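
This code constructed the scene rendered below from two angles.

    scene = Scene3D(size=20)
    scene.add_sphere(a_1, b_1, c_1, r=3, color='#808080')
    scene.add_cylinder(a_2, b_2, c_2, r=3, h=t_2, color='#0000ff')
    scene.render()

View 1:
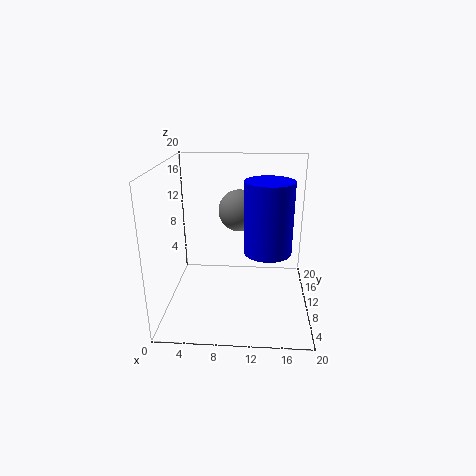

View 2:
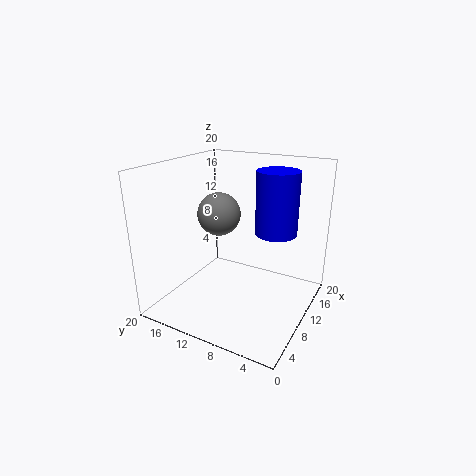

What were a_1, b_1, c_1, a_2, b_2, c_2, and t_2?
a_1 = 10, b_1 = 13, c_1 = 13, a_2 = 14, b_2 = 6, c_2 = 10, t_2 = 9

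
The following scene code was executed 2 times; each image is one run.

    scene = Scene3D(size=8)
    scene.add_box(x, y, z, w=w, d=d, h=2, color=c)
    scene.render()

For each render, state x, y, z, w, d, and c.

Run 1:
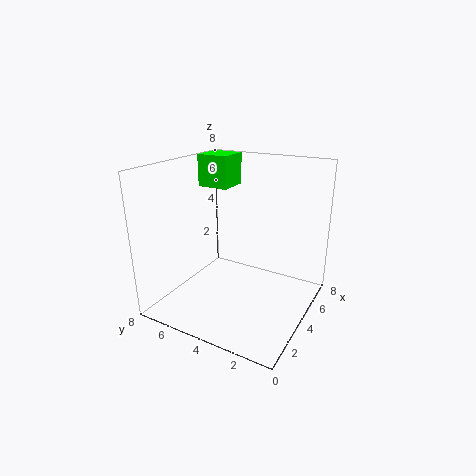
x = 6; y = 6; z = 6; w = 2; d = 2; c = 'lime'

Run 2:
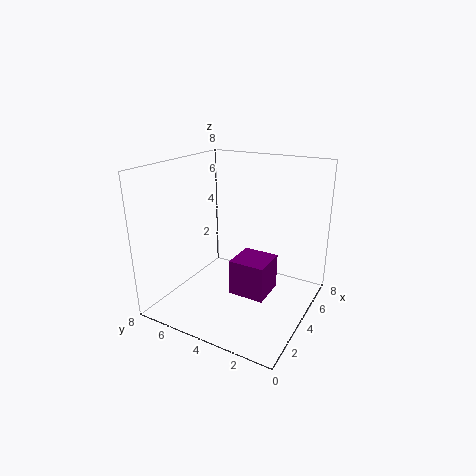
x = 3; y = 2; z = 1; w = 2; d = 2; c = 'purple'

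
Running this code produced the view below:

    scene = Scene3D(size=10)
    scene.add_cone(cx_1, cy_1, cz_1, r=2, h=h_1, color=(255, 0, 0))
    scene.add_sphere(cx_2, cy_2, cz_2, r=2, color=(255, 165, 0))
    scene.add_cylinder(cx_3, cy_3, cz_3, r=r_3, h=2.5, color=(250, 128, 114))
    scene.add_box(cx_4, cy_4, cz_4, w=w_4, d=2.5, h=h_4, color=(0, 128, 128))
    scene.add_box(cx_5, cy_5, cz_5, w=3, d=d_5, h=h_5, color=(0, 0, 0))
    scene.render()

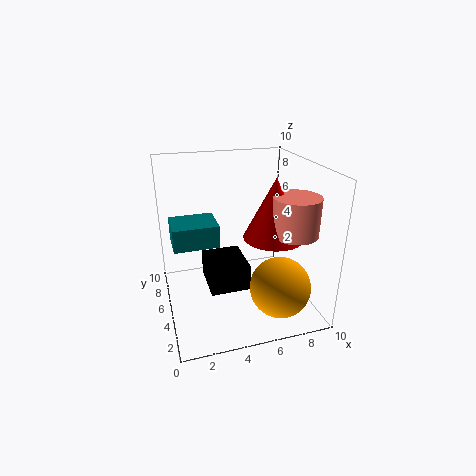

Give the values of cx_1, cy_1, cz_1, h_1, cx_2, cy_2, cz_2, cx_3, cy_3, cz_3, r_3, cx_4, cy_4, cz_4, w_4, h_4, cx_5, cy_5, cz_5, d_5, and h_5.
cx_1 = 7
cy_1 = 3.5
cz_1 = 5.5
h_1 = 4
cx_2 = 7
cy_2 = 2
cz_2 = 2.5
cx_3 = 8
cy_3 = 2.5
cz_3 = 6
r_3 = 1.5
cx_4 = 0.5
cy_4 = 4
cz_4 = 5
w_4 = 3
h_4 = 1.5
cx_5 = 3
cy_5 = 5
cz_5 = 0.5
d_5 = 3.5
h_5 = 2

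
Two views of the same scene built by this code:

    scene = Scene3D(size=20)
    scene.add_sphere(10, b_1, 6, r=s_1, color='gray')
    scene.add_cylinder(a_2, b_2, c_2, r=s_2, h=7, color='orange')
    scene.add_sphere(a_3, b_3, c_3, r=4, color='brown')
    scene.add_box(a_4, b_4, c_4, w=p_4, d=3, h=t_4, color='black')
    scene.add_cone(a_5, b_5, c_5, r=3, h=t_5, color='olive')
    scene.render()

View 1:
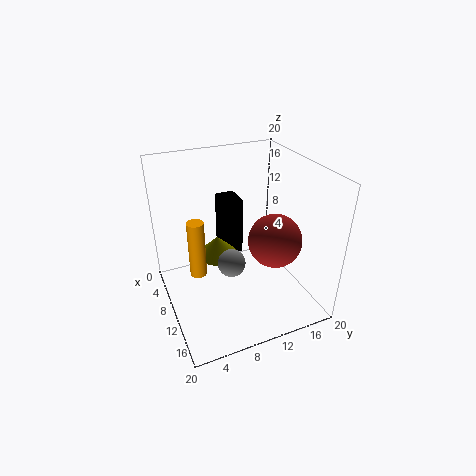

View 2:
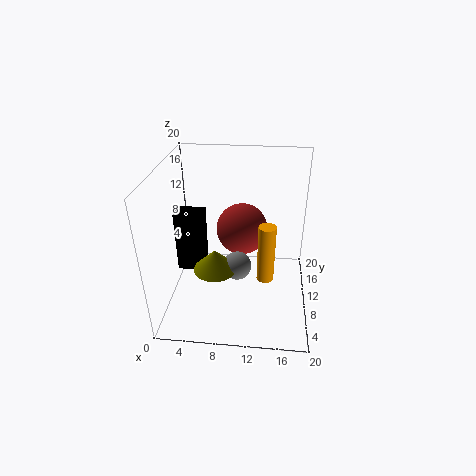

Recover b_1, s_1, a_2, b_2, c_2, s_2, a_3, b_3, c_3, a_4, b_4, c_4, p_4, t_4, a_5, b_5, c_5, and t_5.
b_1 = 9
s_1 = 2
a_2 = 14
b_2 = 3
c_2 = 9
s_2 = 1
a_3 = 10
b_3 = 16
c_3 = 8
a_4 = 1
b_4 = 10
c_4 = 4
p_4 = 4
t_4 = 9
a_5 = 7
b_5 = 8
c_5 = 6
t_5 = 3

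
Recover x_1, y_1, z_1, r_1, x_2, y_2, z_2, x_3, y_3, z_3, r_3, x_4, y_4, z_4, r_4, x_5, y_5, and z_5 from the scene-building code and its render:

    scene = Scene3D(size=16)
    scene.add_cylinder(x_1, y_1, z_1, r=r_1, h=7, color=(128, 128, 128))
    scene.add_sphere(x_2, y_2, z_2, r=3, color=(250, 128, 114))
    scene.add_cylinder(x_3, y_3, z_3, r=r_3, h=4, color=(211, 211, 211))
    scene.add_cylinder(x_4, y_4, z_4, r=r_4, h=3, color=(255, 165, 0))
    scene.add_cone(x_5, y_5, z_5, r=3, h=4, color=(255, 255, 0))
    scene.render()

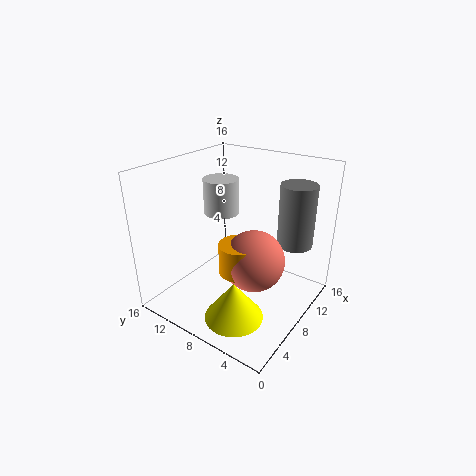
x_1 = 12, y_1 = 3, z_1 = 7, r_1 = 2, x_2 = 5, y_2 = 4, z_2 = 8, x_3 = 9, y_3 = 11, z_3 = 10, r_3 = 2, x_4 = 4, y_4 = 5, z_4 = 7, r_4 = 2, x_5 = 3, y_5 = 5, z_5 = 2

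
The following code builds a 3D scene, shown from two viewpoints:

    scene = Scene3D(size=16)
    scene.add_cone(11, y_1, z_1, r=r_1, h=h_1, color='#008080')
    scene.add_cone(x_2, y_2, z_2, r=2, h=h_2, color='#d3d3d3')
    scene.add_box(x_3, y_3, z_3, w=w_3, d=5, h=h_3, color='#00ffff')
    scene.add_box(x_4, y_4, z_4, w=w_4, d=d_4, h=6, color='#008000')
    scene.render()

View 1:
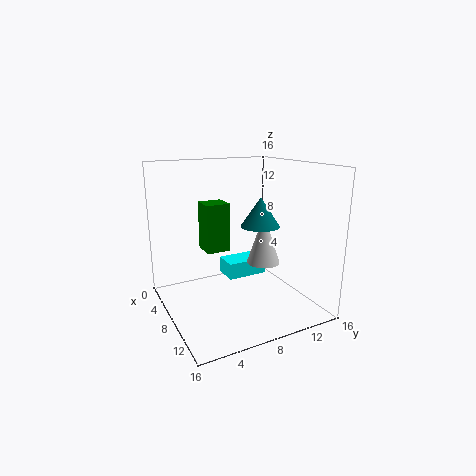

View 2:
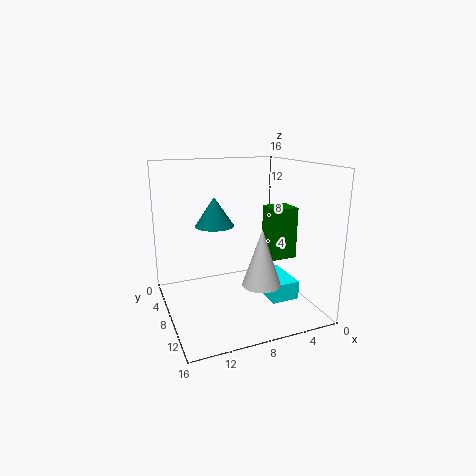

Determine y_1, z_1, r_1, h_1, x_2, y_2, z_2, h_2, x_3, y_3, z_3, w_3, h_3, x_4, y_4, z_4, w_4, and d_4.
y_1 = 9, z_1 = 10, r_1 = 2, h_1 = 3, x_2 = 7, y_2 = 12, z_2 = 4, h_2 = 6, x_3 = 3, y_3 = 8, z_3 = 2, w_3 = 3, h_3 = 2, x_4 = 1, y_4 = 6, z_4 = 5, w_4 = 3, d_4 = 3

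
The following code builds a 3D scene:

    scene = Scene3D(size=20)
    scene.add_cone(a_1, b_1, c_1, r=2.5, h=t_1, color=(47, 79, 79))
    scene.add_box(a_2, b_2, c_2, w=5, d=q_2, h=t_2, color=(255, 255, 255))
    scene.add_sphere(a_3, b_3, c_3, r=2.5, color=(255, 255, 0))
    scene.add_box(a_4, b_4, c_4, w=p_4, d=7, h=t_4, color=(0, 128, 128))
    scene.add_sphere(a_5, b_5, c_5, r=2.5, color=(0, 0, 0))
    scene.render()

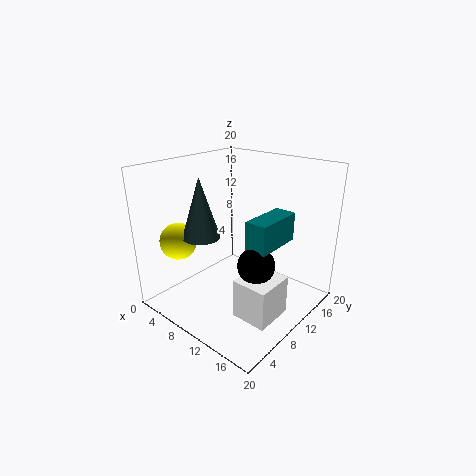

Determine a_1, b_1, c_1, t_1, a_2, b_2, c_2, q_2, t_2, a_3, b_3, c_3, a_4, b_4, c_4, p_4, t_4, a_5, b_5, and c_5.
a_1 = 7.5; b_1 = 5.5; c_1 = 11; t_1 = 8; a_2 = 12.5; b_2 = 6; c_2 = 0.5; q_2 = 5.5; t_2 = 5.5; a_3 = 4.5; b_3 = 4; c_3 = 10; a_4 = 12.5; b_4 = 8.5; c_4 = 9.5; p_4 = 3; t_4 = 4; a_5 = 14; b_5 = 9; c_5 = 7.5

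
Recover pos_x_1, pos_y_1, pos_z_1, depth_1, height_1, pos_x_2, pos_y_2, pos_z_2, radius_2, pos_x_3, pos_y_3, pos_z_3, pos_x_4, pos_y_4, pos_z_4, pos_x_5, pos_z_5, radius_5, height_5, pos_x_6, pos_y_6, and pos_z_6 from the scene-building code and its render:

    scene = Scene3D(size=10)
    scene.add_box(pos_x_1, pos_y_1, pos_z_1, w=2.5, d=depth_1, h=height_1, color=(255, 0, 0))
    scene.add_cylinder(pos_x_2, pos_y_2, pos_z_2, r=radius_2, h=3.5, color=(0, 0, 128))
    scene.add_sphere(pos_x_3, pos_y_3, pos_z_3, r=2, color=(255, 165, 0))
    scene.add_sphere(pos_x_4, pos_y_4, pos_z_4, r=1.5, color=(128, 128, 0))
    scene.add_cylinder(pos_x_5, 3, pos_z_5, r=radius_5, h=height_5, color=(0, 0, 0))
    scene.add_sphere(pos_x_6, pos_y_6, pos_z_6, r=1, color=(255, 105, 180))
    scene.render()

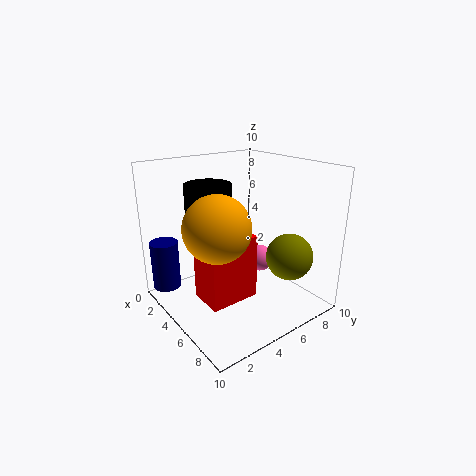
pos_x_1 = 4; pos_y_1 = 2; pos_z_1 = 1; depth_1 = 3.5; height_1 = 4.5; pos_x_2 = 1.5; pos_y_2 = 1; pos_z_2 = 1; radius_2 = 1; pos_x_3 = 7; pos_y_3 = 2; pos_z_3 = 7; pos_x_4 = 8.5; pos_y_4 = 6.5; pos_z_4 = 4.5; pos_x_5 = 4.5; pos_z_5 = 7; radius_5 = 1.5; height_5 = 2; pos_x_6 = 4.5; pos_y_6 = 7.5; pos_z_6 = 2.5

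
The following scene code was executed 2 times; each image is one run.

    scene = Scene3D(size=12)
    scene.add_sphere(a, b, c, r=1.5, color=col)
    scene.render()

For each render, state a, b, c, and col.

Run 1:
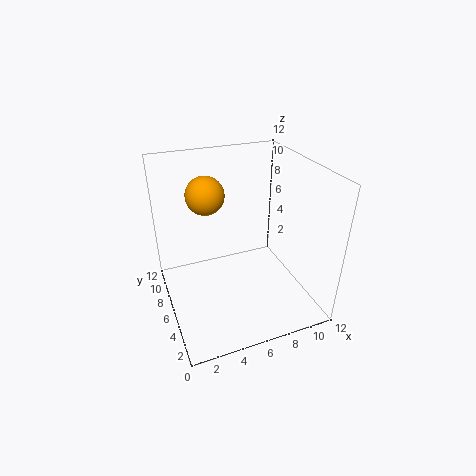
a = 3.5; b = 6.5; c = 10; col = 'orange'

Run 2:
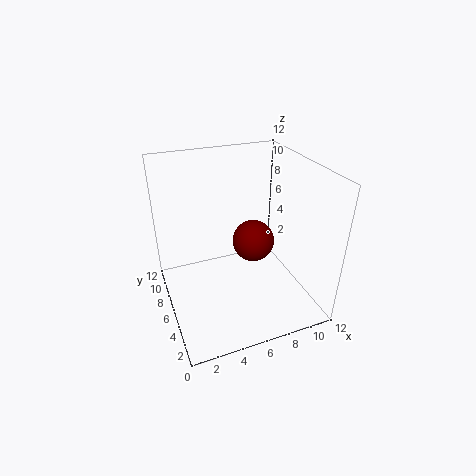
a = 6; b = 3; c = 7.5; col = 'maroon'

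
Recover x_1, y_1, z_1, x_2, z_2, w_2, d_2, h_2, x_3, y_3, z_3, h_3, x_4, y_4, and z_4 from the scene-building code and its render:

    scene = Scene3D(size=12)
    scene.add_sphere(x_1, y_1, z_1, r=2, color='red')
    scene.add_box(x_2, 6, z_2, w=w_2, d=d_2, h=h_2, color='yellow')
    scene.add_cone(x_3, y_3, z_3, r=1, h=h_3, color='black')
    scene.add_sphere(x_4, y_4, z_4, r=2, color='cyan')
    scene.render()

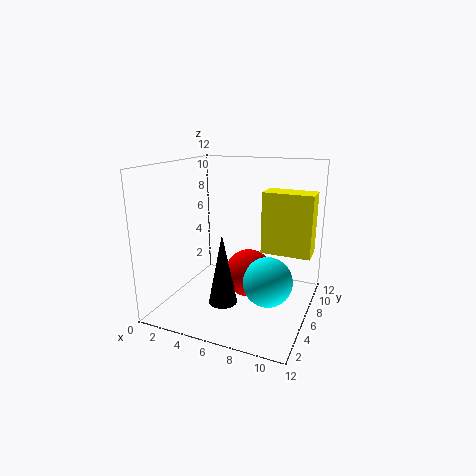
x_1 = 7, y_1 = 6, z_1 = 3, x_2 = 8, z_2 = 5, w_2 = 4, d_2 = 2, h_2 = 5, x_3 = 7, y_3 = 1, z_3 = 3, h_3 = 5, x_4 = 9, y_4 = 5, z_4 = 3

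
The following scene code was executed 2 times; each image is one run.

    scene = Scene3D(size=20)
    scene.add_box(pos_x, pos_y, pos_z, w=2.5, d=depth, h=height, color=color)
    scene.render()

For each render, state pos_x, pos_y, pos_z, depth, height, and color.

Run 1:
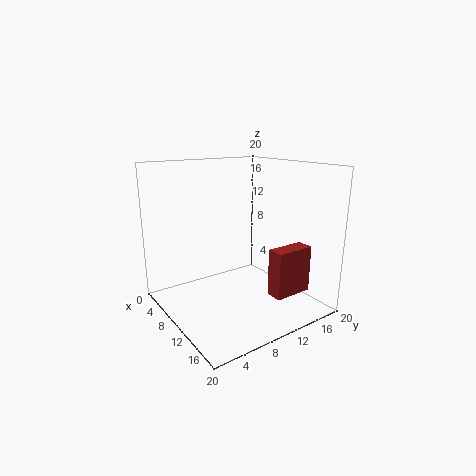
pos_x = 12, pos_y = 14, pos_z = 1, depth = 6, height = 7, color = 'brown'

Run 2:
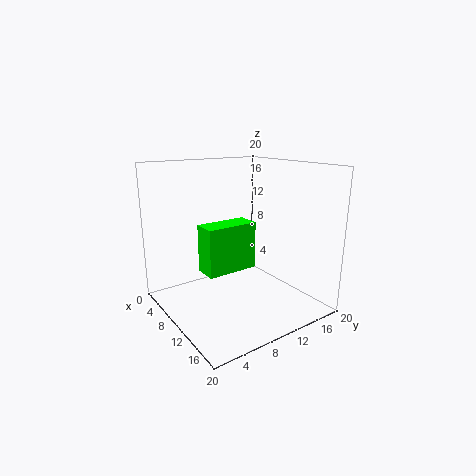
pos_x = 16.5, pos_y = 0.5, pos_z = 10, depth = 5.5, height = 5, color = 'lime'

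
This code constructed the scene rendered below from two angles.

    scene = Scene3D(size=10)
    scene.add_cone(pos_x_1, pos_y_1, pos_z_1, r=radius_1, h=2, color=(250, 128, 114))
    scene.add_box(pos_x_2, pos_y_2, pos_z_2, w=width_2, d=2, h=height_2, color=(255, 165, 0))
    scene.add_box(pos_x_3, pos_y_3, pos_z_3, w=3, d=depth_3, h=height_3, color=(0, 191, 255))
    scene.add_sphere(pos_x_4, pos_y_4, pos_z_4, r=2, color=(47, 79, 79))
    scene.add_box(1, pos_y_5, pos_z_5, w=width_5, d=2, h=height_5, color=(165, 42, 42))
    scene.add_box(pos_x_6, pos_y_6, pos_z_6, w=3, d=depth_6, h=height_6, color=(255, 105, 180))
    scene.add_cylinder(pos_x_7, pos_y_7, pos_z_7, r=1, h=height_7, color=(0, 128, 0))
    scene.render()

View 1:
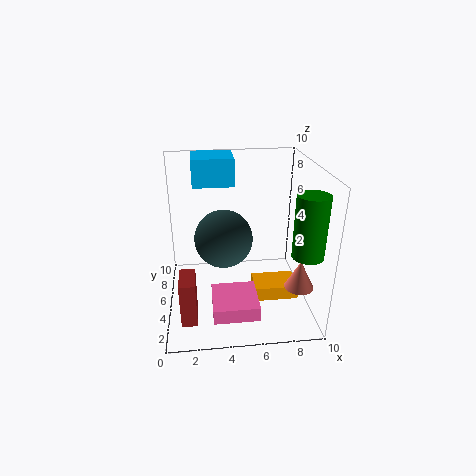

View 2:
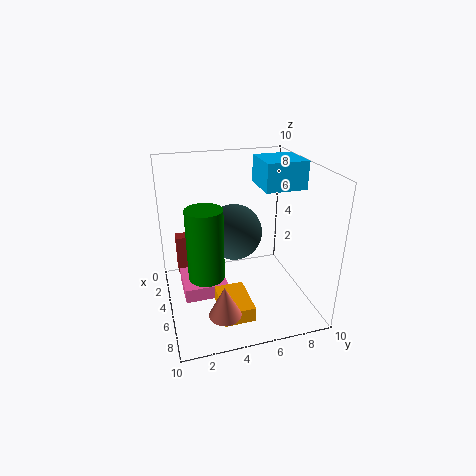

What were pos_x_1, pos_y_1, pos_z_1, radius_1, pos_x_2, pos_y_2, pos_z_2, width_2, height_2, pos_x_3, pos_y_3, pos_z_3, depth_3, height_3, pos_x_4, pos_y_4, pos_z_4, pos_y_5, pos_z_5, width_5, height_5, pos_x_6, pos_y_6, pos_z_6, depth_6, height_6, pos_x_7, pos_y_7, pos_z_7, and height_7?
pos_x_1 = 9, pos_y_1 = 3, pos_z_1 = 2, radius_1 = 1, pos_x_2 = 6, pos_y_2 = 3, pos_z_2 = 1, width_2 = 3, height_2 = 1, pos_x_3 = 2, pos_y_3 = 7, pos_z_3 = 8, depth_3 = 3, height_3 = 2, pos_x_4 = 4, pos_y_4 = 5, pos_z_4 = 5, pos_y_5 = 1, pos_z_5 = 1, width_5 = 1, height_5 = 3, pos_x_6 = 3, pos_y_6 = 1, pos_z_6 = 1, depth_6 = 3, height_6 = 1, pos_x_7 = 9, pos_y_7 = 2, pos_z_7 = 5, height_7 = 4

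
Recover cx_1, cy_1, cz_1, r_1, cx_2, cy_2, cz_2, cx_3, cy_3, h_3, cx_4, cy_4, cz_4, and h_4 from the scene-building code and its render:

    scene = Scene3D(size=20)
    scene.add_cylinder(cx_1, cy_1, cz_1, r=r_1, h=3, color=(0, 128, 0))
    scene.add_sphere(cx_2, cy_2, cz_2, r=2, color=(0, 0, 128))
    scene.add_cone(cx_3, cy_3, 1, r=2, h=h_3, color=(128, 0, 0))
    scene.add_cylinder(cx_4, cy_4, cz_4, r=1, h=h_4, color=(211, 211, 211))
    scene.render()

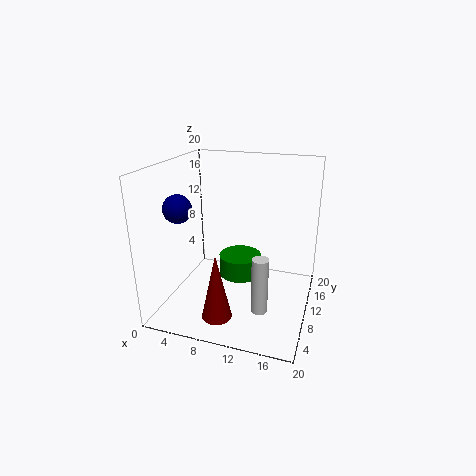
cx_1 = 10, cy_1 = 11, cz_1 = 4, r_1 = 3, cx_2 = 2, cy_2 = 8, cz_2 = 14, cx_3 = 9, cy_3 = 4, h_3 = 9, cx_4 = 15, cy_4 = 3, cz_4 = 4, h_4 = 7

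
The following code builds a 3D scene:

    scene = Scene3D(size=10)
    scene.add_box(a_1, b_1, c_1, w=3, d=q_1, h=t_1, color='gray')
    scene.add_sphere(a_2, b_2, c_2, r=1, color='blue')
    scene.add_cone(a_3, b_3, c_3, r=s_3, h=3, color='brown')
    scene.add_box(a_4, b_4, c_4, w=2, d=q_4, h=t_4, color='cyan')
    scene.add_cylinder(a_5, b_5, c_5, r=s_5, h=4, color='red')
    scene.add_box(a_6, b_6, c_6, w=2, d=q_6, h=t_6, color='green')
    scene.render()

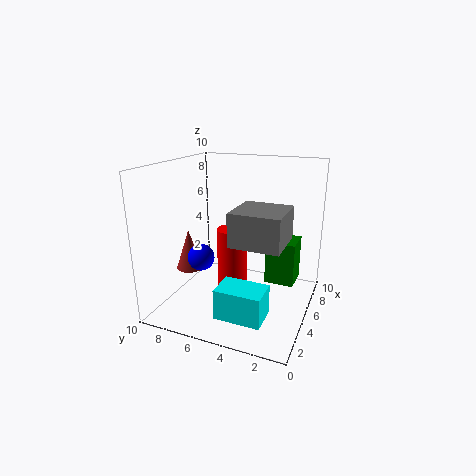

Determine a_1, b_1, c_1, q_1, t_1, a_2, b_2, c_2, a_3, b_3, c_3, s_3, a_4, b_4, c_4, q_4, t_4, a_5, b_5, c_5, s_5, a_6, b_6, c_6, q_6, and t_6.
a_1 = 1, b_1 = 1, c_1 = 6, q_1 = 3, t_1 = 2, a_2 = 5, b_2 = 8, c_2 = 3, a_3 = 5, b_3 = 9, c_3 = 2, s_3 = 1, a_4 = 1, b_4 = 2, c_4 = 1, q_4 = 3, t_4 = 2, a_5 = 4, b_5 = 5, c_5 = 2, s_5 = 1, a_6 = 5, b_6 = 1, c_6 = 2, q_6 = 2, t_6 = 3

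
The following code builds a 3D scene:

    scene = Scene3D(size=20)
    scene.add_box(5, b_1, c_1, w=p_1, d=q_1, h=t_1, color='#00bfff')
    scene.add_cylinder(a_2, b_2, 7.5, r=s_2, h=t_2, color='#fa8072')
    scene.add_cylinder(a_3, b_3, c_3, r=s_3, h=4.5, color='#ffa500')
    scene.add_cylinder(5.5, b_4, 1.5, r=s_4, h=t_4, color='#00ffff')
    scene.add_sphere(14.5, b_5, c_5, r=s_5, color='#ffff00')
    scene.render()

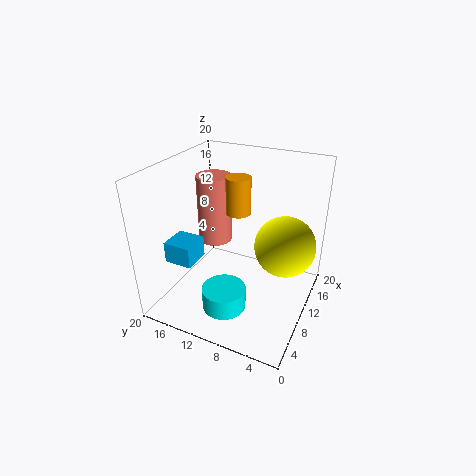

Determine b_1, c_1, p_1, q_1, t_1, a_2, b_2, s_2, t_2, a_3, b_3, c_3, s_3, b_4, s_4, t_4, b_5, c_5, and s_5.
b_1 = 15; c_1 = 6.5; p_1 = 4; q_1 = 4; t_1 = 3; a_2 = 12.5; b_2 = 15; s_2 = 2.5; t_2 = 10; a_3 = 7; b_3 = 8.5; c_3 = 15.5; s_3 = 1.5; b_4 = 10; s_4 = 3; t_4 = 3; b_5 = 4.5; c_5 = 7.5; s_5 = 4.5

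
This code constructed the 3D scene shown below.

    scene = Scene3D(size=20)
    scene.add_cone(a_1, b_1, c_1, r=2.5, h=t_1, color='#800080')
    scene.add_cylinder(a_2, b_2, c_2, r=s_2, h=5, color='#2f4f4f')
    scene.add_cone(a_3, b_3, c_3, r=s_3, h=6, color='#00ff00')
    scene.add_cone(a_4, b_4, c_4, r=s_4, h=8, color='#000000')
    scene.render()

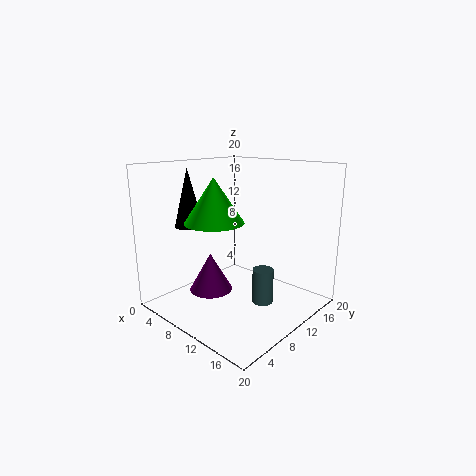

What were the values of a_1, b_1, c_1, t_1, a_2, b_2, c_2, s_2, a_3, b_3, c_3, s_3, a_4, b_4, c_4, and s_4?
a_1 = 12.5
b_1 = 2.5
c_1 = 6
t_1 = 4.5
a_2 = 13
b_2 = 12
c_2 = 0.5
s_2 = 1.5
a_3 = 8.5
b_3 = 7
c_3 = 12.5
s_3 = 4
a_4 = 4.5
b_4 = 6
c_4 = 11.5
s_4 = 2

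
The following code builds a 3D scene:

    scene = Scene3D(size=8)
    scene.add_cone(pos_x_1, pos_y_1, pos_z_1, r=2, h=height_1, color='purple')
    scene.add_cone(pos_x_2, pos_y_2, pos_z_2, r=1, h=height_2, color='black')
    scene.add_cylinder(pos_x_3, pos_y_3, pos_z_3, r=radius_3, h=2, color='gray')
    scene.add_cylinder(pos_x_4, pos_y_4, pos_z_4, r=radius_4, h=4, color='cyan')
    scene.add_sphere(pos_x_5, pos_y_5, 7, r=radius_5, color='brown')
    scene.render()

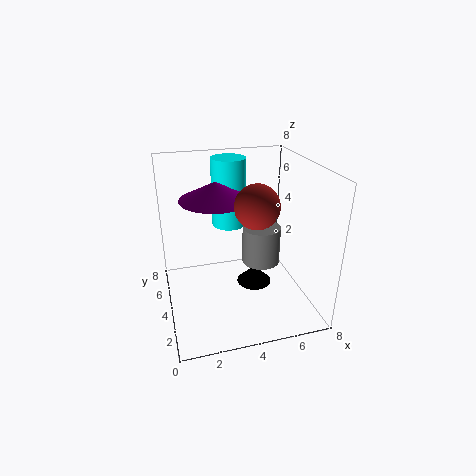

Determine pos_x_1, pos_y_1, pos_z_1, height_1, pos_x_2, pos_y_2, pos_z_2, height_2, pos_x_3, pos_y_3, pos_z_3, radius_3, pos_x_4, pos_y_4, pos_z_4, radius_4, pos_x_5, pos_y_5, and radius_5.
pos_x_1 = 3
pos_y_1 = 5
pos_z_1 = 6
height_1 = 1
pos_x_2 = 5
pos_y_2 = 4
pos_z_2 = 1
height_2 = 1
pos_x_3 = 5
pos_y_3 = 3
pos_z_3 = 3
radius_3 = 1
pos_x_4 = 4
pos_y_4 = 6
pos_z_4 = 4
radius_4 = 1
pos_x_5 = 4
pos_y_5 = 1
radius_5 = 1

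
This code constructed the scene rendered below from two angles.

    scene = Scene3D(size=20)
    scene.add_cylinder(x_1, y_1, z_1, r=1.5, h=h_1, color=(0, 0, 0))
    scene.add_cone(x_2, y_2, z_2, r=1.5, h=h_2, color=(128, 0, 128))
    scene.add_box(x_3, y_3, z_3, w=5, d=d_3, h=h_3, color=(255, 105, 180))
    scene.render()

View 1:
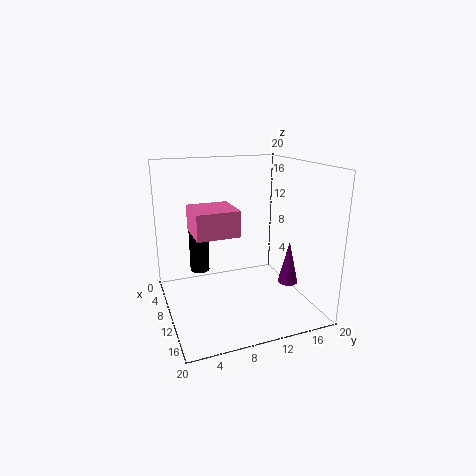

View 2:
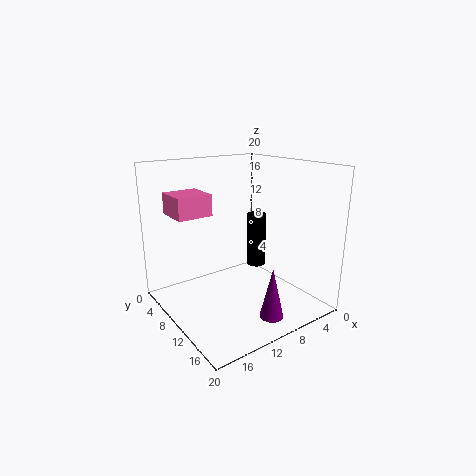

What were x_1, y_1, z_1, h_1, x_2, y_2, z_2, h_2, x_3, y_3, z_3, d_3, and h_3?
x_1 = 3.5; y_1 = 6; z_1 = 3; h_1 = 8.5; x_2 = 10.5; y_2 = 18; z_2 = 2; h_2 = 6.5; x_3 = 12.5; y_3 = 2.5; z_3 = 13; d_3 = 5; h_3 = 3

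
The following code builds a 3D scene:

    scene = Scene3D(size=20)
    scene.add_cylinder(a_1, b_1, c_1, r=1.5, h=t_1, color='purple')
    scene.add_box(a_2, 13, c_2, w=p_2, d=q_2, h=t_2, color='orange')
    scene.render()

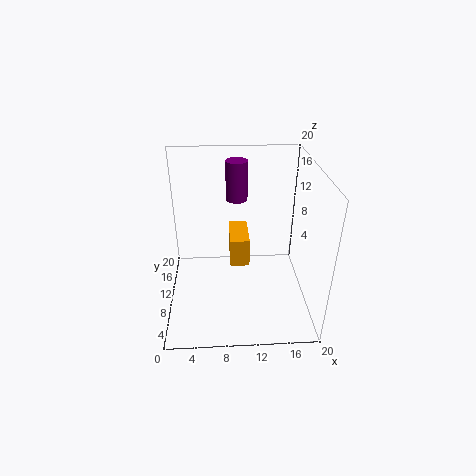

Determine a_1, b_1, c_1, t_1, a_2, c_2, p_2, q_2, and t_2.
a_1 = 10, b_1 = 13, c_1 = 14.5, t_1 = 5.5, a_2 = 9, c_2 = 3, p_2 = 3, q_2 = 6.5, t_2 = 4.5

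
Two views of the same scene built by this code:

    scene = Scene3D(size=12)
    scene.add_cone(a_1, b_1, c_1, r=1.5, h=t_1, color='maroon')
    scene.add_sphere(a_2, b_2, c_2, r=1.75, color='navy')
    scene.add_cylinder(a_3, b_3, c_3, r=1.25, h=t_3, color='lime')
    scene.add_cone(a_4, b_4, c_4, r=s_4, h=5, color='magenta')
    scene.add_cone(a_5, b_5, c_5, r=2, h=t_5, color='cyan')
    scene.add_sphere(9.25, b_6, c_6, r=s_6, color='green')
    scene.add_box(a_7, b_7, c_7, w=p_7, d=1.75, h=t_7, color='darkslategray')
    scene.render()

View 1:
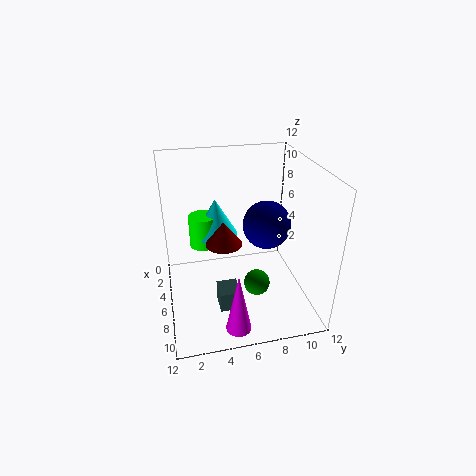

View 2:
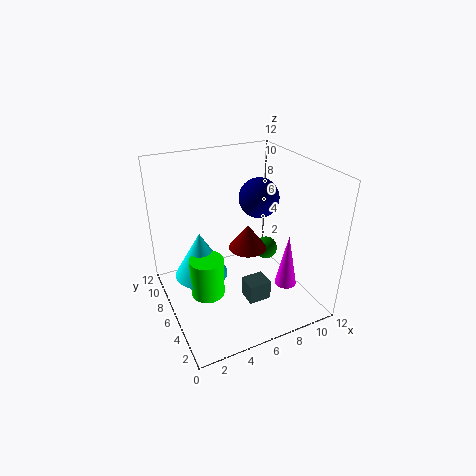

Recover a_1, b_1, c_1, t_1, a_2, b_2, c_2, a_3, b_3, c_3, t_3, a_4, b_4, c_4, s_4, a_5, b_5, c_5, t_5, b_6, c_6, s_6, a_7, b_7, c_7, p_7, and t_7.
a_1 = 6.25; b_1 = 4.75; c_1 = 5.75; t_1 = 2; a_2 = 8.75; b_2 = 7.5; c_2 = 8.5; a_3 = 2.25; b_3 = 3.5; c_3 = 3.5; t_3 = 3; a_4 = 10.5; b_4 = 5; c_4 = 0.5; s_4 = 1; a_5 = 2.25; b_5 = 4.75; c_5 = 4.5; t_5 = 3.5; b_6 = 6.75; c_6 = 3.75; s_6 = 1; a_7 = 6.25; b_7 = 4; c_7 = 0.25; p_7 = 2; t_7 = 1.75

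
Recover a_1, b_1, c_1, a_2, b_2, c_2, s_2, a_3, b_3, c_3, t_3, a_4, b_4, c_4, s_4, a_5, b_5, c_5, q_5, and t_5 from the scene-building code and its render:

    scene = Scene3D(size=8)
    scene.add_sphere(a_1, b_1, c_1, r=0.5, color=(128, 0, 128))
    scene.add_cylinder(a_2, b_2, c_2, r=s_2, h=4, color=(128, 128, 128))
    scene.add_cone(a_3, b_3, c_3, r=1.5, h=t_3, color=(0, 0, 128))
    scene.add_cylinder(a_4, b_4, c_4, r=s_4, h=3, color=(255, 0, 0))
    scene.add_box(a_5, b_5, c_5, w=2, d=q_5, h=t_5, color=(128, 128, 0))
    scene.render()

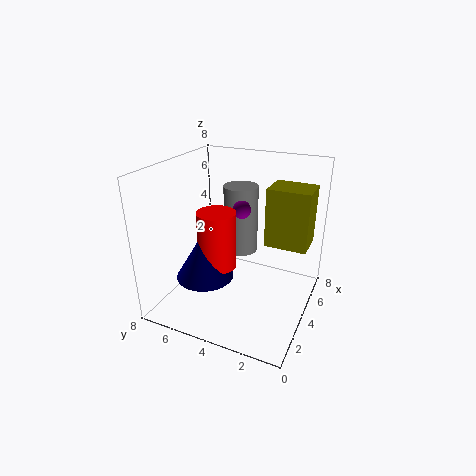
a_1 = 4.5; b_1 = 4; c_1 = 5.5; a_2 = 5.5; b_2 = 4.5; c_2 = 2.5; s_2 = 1; a_3 = 2; b_3 = 5; c_3 = 2.5; t_3 = 2.5; a_4 = 2.5; b_4 = 4.5; c_4 = 3; s_4 = 1; a_5 = 5.5; b_5 = 0.5; c_5 = 3; q_5 = 2.5; t_5 = 3.5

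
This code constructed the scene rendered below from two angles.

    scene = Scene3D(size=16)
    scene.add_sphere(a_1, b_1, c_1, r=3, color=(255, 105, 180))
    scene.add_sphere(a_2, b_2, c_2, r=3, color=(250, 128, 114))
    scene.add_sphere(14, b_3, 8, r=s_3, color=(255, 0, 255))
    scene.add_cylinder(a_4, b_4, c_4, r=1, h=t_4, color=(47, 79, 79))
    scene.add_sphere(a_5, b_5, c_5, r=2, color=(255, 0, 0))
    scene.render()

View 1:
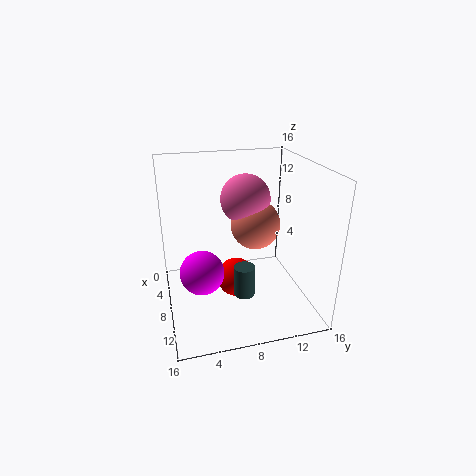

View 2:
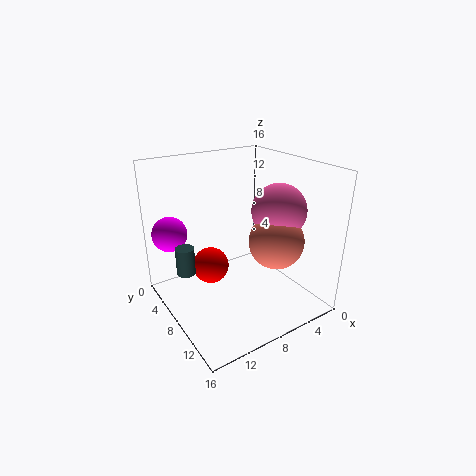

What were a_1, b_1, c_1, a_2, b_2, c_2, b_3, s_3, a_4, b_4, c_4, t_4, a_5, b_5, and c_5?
a_1 = 4; b_1 = 10; c_1 = 11; a_2 = 5; b_2 = 11; c_2 = 8; b_3 = 3; s_3 = 2; a_4 = 14; b_4 = 7; c_4 = 5; t_4 = 3; a_5 = 11; b_5 = 7; c_5 = 5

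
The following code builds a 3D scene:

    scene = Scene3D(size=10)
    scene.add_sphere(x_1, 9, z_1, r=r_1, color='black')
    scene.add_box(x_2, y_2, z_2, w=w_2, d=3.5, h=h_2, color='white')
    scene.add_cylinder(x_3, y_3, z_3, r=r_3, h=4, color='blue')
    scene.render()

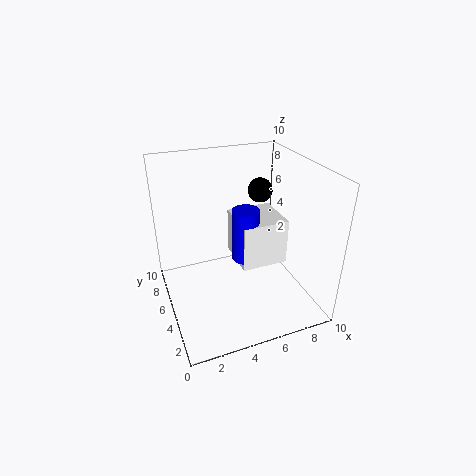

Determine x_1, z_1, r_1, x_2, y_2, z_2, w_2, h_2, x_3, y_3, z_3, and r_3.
x_1 = 8.5; z_1 = 6.5; r_1 = 1; x_2 = 5.5; y_2 = 5; z_2 = 2; w_2 = 3.5; h_2 = 3.5; x_3 = 6; y_3 = 6; z_3 = 2.5; r_3 = 1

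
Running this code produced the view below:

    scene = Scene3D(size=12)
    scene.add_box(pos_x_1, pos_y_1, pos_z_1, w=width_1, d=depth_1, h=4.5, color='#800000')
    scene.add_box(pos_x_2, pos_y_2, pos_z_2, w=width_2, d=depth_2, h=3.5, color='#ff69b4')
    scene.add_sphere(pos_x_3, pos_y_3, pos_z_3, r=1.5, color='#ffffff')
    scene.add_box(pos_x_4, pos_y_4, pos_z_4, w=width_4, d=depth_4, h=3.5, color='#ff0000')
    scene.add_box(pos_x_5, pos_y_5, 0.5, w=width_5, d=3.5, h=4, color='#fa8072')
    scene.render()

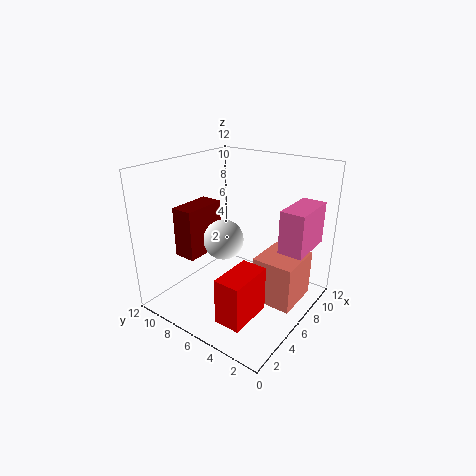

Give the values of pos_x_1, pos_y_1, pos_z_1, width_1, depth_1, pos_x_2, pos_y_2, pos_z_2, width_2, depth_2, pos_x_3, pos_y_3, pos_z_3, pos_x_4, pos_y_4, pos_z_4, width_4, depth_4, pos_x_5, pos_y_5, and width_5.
pos_x_1 = 4
pos_y_1 = 9.5
pos_z_1 = 3.5
width_1 = 4
depth_1 = 2
pos_x_2 = 6.5
pos_y_2 = 0.5
pos_z_2 = 5.5
width_2 = 4
depth_2 = 2
pos_x_3 = 3.5
pos_y_3 = 5.5
pos_z_3 = 7
pos_x_4 = 0.5
pos_y_4 = 2
pos_z_4 = 2
width_4 = 3.5
depth_4 = 2
pos_x_5 = 6
pos_y_5 = 1
width_5 = 4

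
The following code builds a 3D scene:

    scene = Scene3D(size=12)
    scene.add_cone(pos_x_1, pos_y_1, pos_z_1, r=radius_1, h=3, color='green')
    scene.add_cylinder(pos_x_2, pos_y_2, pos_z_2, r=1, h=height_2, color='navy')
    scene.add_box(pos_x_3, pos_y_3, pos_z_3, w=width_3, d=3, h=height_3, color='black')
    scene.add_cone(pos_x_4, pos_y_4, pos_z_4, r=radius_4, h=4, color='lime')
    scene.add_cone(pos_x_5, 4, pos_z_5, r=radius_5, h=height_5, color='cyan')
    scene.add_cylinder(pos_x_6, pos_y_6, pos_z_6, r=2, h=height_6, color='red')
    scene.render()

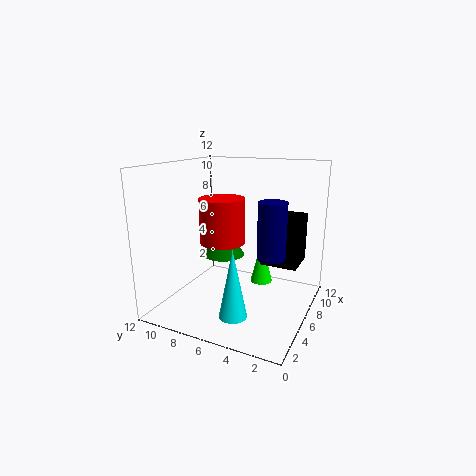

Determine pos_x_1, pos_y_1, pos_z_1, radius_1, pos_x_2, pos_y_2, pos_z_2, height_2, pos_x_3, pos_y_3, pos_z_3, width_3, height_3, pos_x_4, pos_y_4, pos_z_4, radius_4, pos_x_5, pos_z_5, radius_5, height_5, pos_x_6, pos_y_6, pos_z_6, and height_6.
pos_x_1 = 9; pos_y_1 = 9; pos_z_1 = 3; radius_1 = 2; pos_x_2 = 3; pos_y_2 = 2; pos_z_2 = 6; height_2 = 4; pos_x_3 = 6; pos_y_3 = 1; pos_z_3 = 4; width_3 = 3; height_3 = 4; pos_x_4 = 9; pos_y_4 = 5; pos_z_4 = 1; radius_4 = 1; pos_x_5 = 1; pos_z_5 = 2; radius_5 = 1; height_5 = 5; pos_x_6 = 7; pos_y_6 = 8; pos_z_6 = 5; height_6 = 4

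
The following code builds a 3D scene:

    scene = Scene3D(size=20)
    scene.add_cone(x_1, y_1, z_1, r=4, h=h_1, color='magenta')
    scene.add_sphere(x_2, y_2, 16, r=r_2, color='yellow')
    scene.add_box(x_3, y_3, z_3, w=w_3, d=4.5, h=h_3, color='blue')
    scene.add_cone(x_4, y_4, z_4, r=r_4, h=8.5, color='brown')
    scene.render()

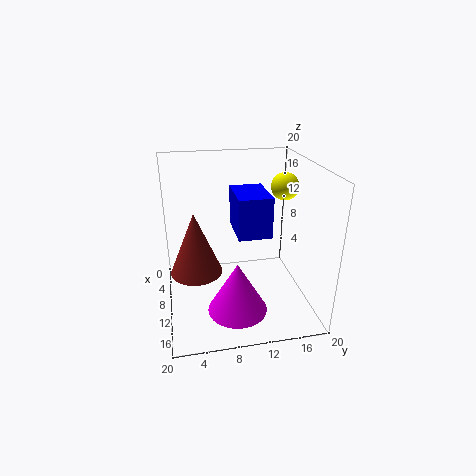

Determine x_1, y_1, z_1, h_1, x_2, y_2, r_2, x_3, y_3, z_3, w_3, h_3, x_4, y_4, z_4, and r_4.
x_1 = 14.5
y_1 = 9
z_1 = 1.5
h_1 = 7
x_2 = 7
y_2 = 17.5
r_2 = 2
x_3 = 6.5
y_3 = 9.5
z_3 = 11
w_3 = 6.5
h_3 = 5.5
x_4 = 11
y_4 = 4
z_4 = 6
r_4 = 3.5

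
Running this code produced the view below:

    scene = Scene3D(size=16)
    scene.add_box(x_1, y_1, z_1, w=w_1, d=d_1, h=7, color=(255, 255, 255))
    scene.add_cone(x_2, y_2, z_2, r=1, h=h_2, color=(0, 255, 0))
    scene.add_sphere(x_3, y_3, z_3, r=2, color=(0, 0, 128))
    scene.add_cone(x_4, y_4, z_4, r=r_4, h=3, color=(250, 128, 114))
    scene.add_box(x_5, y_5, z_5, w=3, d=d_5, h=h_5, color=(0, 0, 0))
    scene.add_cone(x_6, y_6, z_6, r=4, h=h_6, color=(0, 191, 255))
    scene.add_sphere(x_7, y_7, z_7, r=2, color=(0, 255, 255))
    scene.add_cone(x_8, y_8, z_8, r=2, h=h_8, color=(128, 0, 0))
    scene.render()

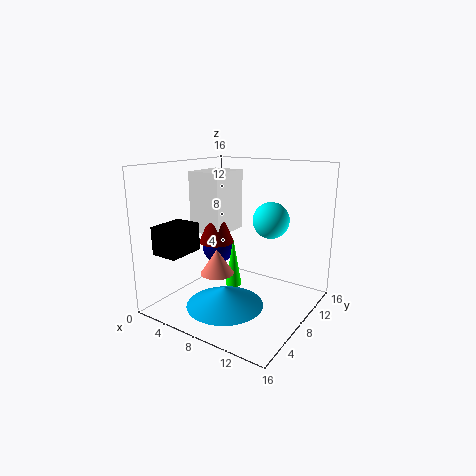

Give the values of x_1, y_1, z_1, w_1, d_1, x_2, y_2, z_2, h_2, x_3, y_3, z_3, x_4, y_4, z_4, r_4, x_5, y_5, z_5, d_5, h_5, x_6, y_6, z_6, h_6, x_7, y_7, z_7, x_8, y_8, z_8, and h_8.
x_1 = 2
y_1 = 7
z_1 = 8
w_1 = 4
d_1 = 5
x_2 = 6
y_2 = 10
z_2 = 1
h_2 = 6
x_3 = 3
y_3 = 11
z_3 = 5
x_4 = 5
y_4 = 8
z_4 = 3
r_4 = 2
x_5 = 2
y_5 = 1
z_5 = 7
d_5 = 4
h_5 = 3
x_6 = 9
y_6 = 4
z_6 = 2
h_6 = 2
x_7 = 11
y_7 = 10
z_7 = 10
x_8 = 5
y_8 = 8
z_8 = 7
h_8 = 5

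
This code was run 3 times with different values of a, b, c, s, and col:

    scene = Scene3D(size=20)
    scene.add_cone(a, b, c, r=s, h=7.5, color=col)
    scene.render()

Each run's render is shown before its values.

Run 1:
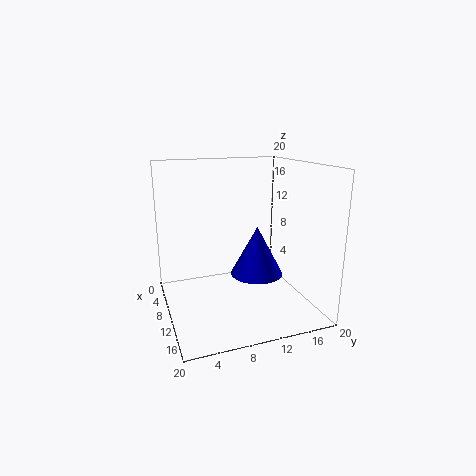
a = 7.5; b = 14; c = 3; s = 4; col = 'blue'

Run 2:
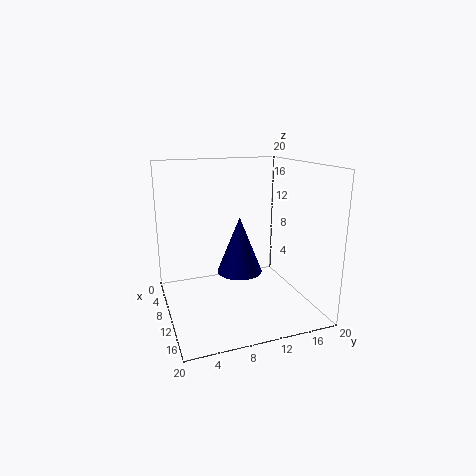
a = 12; b = 9.5; c = 6; s = 3; col = 'navy'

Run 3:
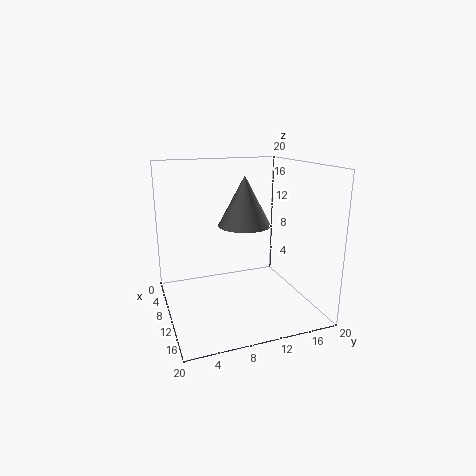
a = 6; b = 12.5; c = 10.5; s = 4; col = 'gray'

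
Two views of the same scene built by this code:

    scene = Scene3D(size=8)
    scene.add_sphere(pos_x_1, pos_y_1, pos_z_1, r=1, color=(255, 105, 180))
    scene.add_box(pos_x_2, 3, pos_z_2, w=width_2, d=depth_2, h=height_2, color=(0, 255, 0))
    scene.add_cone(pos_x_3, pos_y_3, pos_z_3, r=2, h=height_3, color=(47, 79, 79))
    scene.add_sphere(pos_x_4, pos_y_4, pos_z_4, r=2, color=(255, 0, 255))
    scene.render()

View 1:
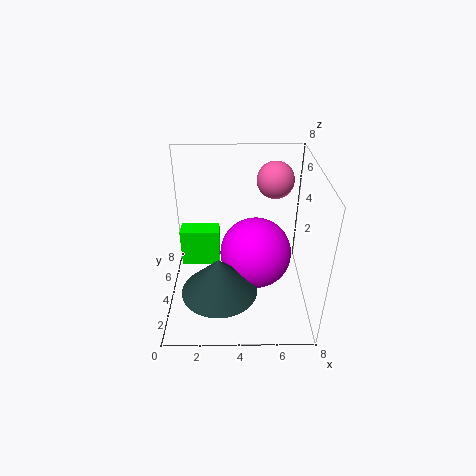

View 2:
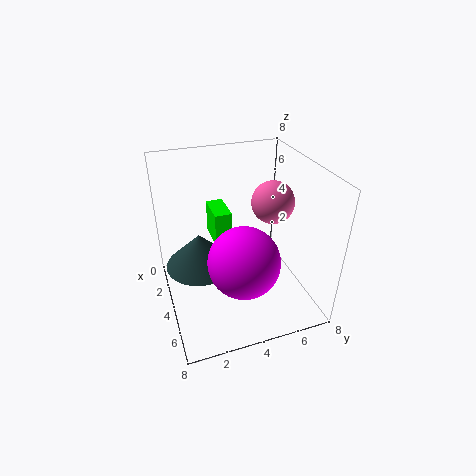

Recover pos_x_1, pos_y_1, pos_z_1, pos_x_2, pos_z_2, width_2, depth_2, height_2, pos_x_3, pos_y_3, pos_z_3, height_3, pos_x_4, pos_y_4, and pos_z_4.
pos_x_1 = 6
pos_y_1 = 5
pos_z_1 = 7
pos_x_2 = 1
pos_z_2 = 3
width_2 = 2
depth_2 = 1
height_2 = 2
pos_x_3 = 3
pos_y_3 = 2
pos_z_3 = 2
height_3 = 2
pos_x_4 = 5
pos_y_4 = 4
pos_z_4 = 3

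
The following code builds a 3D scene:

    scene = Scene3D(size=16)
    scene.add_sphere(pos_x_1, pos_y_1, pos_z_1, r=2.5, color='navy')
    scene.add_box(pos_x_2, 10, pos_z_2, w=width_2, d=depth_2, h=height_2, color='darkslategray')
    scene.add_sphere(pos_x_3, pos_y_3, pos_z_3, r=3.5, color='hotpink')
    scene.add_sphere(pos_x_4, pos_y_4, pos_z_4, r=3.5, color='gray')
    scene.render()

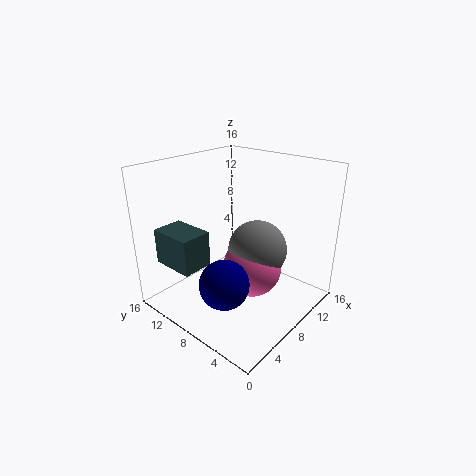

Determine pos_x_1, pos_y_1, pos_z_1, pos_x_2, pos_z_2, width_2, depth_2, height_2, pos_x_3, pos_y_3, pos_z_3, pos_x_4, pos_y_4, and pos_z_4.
pos_x_1 = 3, pos_y_1 = 5.5, pos_z_1 = 5.5, pos_x_2 = 2, pos_z_2 = 5, width_2 = 3.5, depth_2 = 5, height_2 = 4, pos_x_3 = 10, pos_y_3 = 7.5, pos_z_3 = 3.5, pos_x_4 = 11, pos_y_4 = 7.5, pos_z_4 = 5.5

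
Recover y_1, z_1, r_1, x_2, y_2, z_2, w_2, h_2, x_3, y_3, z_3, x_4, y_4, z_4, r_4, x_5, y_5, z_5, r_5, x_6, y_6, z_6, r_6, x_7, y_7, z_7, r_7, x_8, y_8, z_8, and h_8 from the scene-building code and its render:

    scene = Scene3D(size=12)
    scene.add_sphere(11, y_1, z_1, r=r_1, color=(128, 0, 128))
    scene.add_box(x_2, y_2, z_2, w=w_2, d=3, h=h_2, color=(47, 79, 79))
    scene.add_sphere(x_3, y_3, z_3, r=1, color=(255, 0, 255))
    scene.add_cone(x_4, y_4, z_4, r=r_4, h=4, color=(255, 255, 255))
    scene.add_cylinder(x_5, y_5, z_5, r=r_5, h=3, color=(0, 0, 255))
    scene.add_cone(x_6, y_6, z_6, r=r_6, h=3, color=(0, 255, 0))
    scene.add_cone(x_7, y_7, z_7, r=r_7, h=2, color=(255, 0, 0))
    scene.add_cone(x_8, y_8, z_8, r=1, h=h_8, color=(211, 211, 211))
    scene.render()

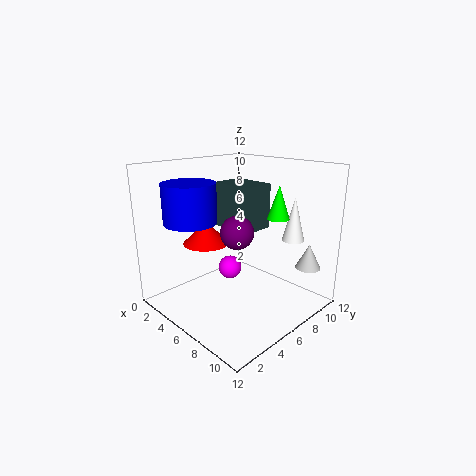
y_1 = 1; z_1 = 9; r_1 = 1; x_2 = 2; y_2 = 7; z_2 = 6; w_2 = 4; h_2 = 4; x_3 = 5; y_3 = 6; z_3 = 3; x_4 = 8; y_4 = 11; z_4 = 5; r_4 = 1; x_5 = 5; y_5 = 2; z_5 = 8; r_5 = 2; x_6 = 7; y_6 = 10; z_6 = 7; r_6 = 1; x_7 = 3; y_7 = 5; z_7 = 5; r_7 = 2; x_8 = 11; y_8 = 9; z_8 = 4; h_8 = 2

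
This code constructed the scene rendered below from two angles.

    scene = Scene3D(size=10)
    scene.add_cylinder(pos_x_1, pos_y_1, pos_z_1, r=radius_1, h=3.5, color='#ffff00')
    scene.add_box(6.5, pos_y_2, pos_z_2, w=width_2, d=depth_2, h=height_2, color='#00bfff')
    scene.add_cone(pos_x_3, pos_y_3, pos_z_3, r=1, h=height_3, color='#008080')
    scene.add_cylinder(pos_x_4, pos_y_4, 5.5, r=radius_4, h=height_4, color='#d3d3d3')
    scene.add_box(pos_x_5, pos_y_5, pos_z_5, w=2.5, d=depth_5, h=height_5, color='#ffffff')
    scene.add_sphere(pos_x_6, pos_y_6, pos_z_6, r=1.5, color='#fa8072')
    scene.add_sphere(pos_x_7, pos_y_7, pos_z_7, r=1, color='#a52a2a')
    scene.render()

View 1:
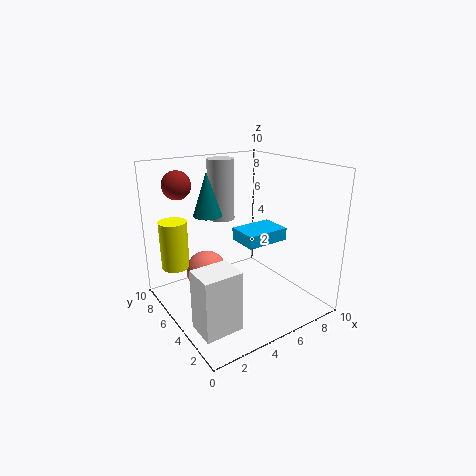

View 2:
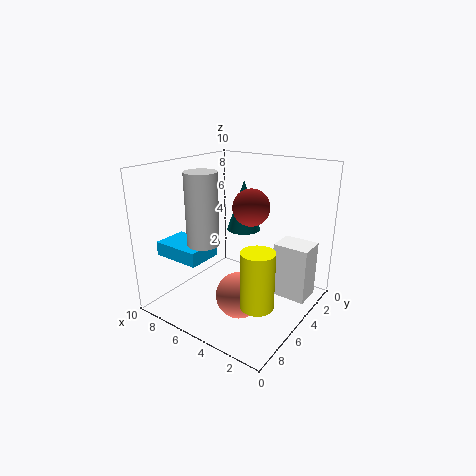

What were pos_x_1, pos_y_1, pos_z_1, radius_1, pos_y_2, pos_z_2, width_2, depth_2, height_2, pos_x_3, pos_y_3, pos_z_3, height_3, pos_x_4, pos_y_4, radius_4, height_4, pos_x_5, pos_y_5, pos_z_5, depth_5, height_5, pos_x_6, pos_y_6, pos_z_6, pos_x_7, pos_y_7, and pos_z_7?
pos_x_1 = 1.5, pos_y_1 = 8, pos_z_1 = 2.5, radius_1 = 1, pos_y_2 = 5.5, pos_z_2 = 3.5, width_2 = 3.5, depth_2 = 2.5, height_2 = 1, pos_x_3 = 3.5, pos_y_3 = 6.5, pos_z_3 = 6.5, height_3 = 3, pos_x_4 = 5.5, pos_y_4 = 8, radius_4 = 1, height_4 = 4.5, pos_x_5 = 0.5, pos_y_5 = 1.5, pos_z_5 = 0.5, depth_5 = 2, height_5 = 4, pos_x_6 = 3.5, pos_y_6 = 7, pos_z_6 = 2, pos_x_7 = 2, pos_y_7 = 8, pos_z_7 = 8.5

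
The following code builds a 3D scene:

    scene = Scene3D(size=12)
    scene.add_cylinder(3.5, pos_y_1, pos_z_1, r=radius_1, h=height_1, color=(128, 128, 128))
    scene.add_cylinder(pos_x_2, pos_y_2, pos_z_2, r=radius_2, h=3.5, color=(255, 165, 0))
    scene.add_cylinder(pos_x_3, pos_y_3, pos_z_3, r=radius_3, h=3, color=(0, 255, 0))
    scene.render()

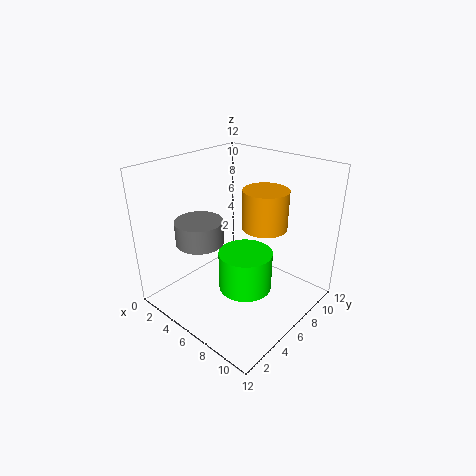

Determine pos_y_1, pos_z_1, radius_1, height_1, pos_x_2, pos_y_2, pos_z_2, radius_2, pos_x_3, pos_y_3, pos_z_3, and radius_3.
pos_y_1 = 4, pos_z_1 = 5.5, radius_1 = 2, height_1 = 2, pos_x_2 = 6.5, pos_y_2 = 9, pos_z_2 = 6, radius_2 = 2, pos_x_3 = 8.5, pos_y_3 = 4, pos_z_3 = 3.5, radius_3 = 2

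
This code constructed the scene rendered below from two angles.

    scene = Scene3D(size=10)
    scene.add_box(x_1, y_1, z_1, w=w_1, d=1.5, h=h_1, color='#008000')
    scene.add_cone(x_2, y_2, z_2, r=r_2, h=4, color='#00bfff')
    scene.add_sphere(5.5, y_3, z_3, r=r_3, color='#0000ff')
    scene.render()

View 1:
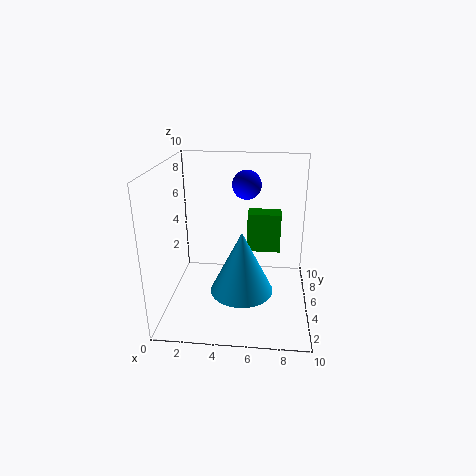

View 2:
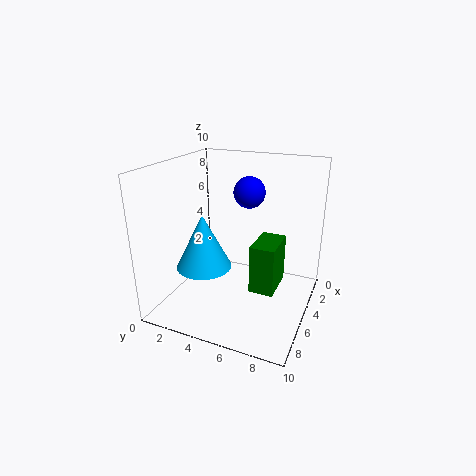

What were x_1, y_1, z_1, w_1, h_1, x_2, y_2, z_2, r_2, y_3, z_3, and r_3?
x_1 = 5.5; y_1 = 7; z_1 = 3; w_1 = 2.5; h_1 = 3; x_2 = 5.5; y_2 = 2.5; z_2 = 2.5; r_2 = 2; y_3 = 6; z_3 = 8.5; r_3 = 1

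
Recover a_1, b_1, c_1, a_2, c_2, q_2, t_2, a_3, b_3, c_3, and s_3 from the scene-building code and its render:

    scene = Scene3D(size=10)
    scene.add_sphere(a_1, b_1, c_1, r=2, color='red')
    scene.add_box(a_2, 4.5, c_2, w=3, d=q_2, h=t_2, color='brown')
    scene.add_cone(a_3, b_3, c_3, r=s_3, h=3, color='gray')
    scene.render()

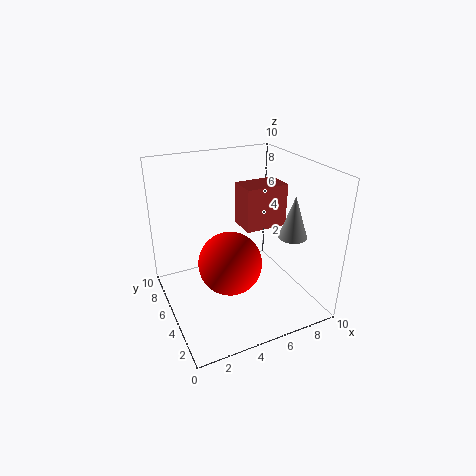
a_1 = 3.5
b_1 = 3
c_1 = 4.5
a_2 = 5.5
c_2 = 5.5
q_2 = 2
t_2 = 3
a_3 = 8.5
b_3 = 3.5
c_3 = 5
s_3 = 1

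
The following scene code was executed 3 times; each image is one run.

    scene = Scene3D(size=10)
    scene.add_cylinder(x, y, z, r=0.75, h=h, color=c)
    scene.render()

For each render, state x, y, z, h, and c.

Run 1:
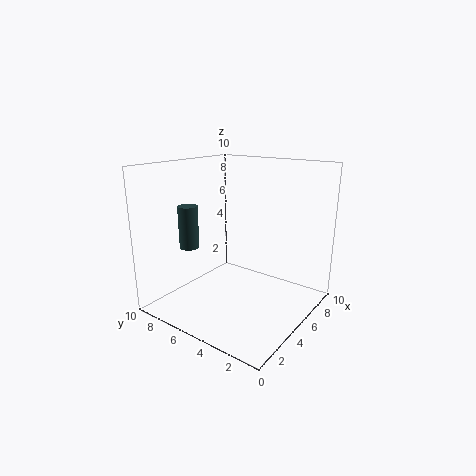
x = 4.5
y = 9.25
z = 3.5
h = 3.25
c = 'darkslategray'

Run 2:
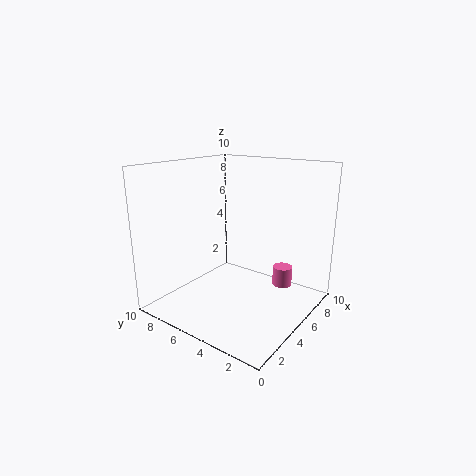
x = 8.5
y = 3.25
z = 0.5
h = 1.5
c = 'hotpink'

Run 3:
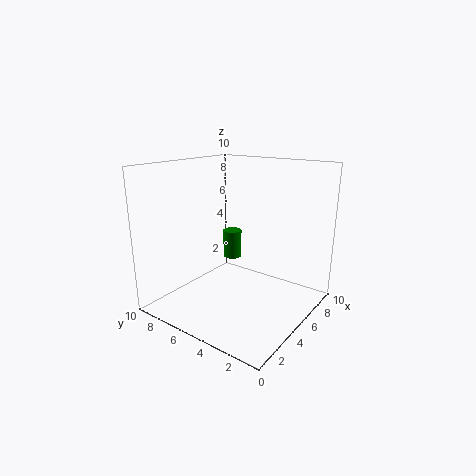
x = 8
y = 7.75
z = 2
h = 2.25
c = 'green'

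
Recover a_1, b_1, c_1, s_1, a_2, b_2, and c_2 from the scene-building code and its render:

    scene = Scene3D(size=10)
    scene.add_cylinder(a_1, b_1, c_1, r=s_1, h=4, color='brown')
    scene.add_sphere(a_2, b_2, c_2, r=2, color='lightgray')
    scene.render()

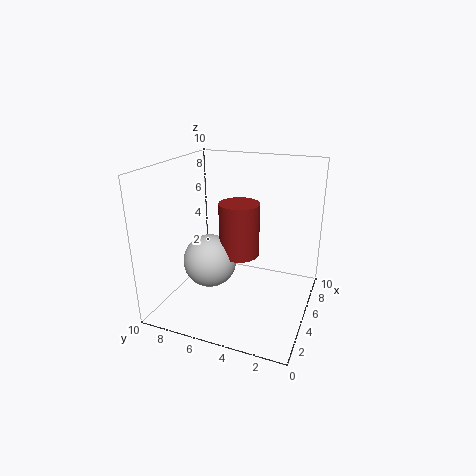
a_1 = 6.5; b_1 = 5.5; c_1 = 3; s_1 = 1.5; a_2 = 5.5; b_2 = 7.5; c_2 = 2.5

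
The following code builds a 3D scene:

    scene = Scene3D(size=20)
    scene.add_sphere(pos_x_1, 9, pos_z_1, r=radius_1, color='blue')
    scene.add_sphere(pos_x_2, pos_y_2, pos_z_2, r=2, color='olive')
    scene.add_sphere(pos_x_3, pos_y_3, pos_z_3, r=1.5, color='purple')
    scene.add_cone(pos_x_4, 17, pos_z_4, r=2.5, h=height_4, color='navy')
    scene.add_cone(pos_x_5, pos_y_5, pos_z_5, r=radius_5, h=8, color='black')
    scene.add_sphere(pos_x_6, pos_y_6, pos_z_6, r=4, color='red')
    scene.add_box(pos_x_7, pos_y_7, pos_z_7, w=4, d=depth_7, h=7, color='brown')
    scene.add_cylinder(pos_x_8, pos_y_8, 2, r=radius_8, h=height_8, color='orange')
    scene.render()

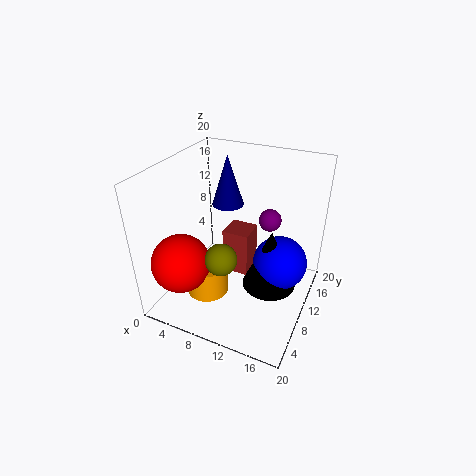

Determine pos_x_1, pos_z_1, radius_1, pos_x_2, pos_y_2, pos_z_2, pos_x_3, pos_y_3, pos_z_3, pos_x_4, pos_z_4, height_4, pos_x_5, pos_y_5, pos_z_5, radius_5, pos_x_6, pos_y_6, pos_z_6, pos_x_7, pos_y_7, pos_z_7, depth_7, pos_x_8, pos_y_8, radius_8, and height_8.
pos_x_1 = 16.5; pos_z_1 = 8.5; radius_1 = 3.5; pos_x_2 = 10.5; pos_y_2 = 4; pos_z_2 = 10.5; pos_x_3 = 14; pos_y_3 = 11.5; pos_z_3 = 13; pos_x_4 = 5; pos_z_4 = 11; height_4 = 8; pos_x_5 = 15.5; pos_y_5 = 8; pos_z_5 = 5.5; radius_5 = 3.5; pos_x_6 = 4; pos_y_6 = 4.5; pos_z_6 = 7.5; pos_x_7 = 6.5; pos_y_7 = 12; pos_z_7 = 2; depth_7 = 4; pos_x_8 = 6.5; pos_y_8 = 7; radius_8 = 3; height_8 = 4.5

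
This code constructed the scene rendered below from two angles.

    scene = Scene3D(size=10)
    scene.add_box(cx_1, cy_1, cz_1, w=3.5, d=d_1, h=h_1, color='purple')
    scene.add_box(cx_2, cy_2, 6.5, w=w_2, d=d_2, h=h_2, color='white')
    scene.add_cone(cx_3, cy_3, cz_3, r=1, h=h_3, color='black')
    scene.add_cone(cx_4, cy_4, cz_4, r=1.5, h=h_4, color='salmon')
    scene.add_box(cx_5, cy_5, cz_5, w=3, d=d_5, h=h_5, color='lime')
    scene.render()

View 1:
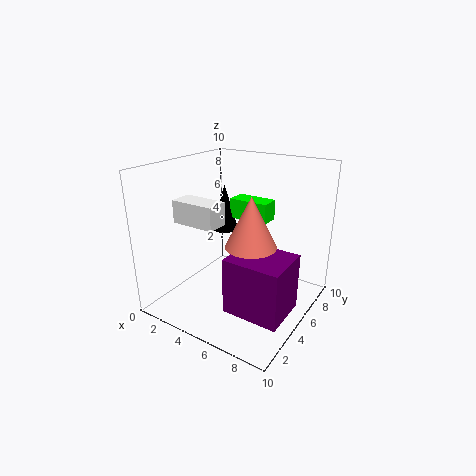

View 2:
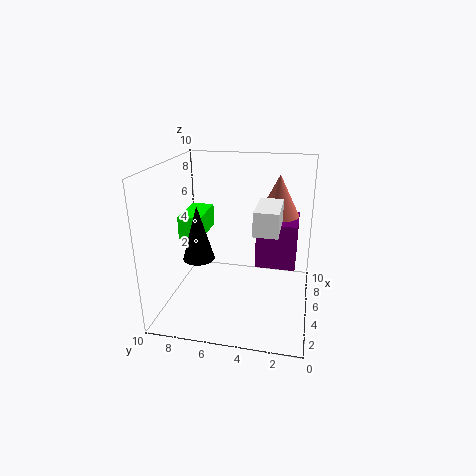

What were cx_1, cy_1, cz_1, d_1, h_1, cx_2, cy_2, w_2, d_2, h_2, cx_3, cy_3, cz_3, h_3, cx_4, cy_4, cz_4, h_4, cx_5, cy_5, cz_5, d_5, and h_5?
cx_1 = 6.5, cy_1 = 1, cz_1 = 2, d_1 = 3, h_1 = 3.5, cx_2 = 2, cy_2 = 2, w_2 = 3, d_2 = 1.5, h_2 = 1.5, cx_3 = 2.5, cy_3 = 7, cz_3 = 4.5, h_3 = 3.5, cx_4 = 7.5, cy_4 = 2.5, cz_4 = 6, h_4 = 3, cx_5 = 3, cy_5 = 7, cz_5 = 5.5, d_5 = 1.5, h_5 = 1.5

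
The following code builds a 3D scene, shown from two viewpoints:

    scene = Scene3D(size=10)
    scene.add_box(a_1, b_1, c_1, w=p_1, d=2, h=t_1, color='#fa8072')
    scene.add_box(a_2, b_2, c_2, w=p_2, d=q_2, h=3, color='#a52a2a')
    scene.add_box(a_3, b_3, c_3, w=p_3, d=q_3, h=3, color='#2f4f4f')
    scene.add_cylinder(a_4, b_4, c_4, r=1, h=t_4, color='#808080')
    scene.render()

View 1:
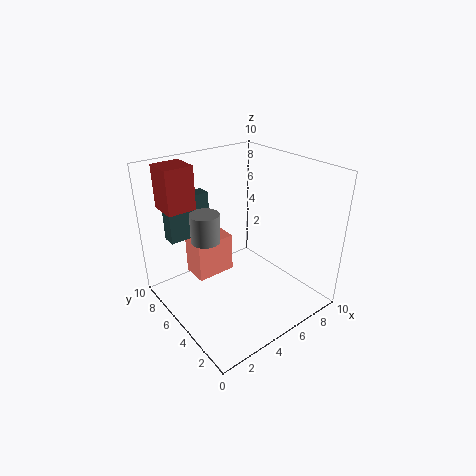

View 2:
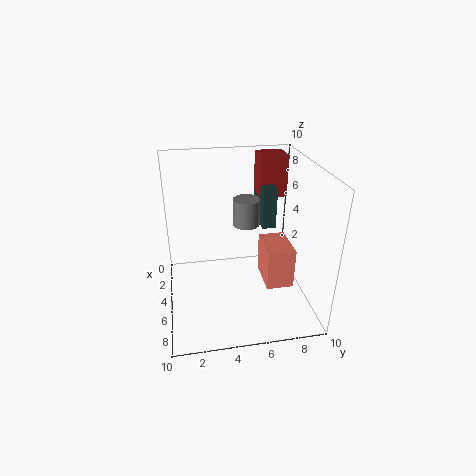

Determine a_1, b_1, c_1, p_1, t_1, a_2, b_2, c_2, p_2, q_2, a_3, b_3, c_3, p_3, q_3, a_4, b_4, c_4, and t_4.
a_1 = 3; b_1 = 7; c_1 = 1; p_1 = 3; t_1 = 3; a_2 = 1; b_2 = 7; c_2 = 7; p_2 = 2; q_2 = 2; a_3 = 1; b_3 = 7; c_3 = 5; p_3 = 3; q_3 = 1; a_4 = 3; b_4 = 6; c_4 = 5; t_4 = 2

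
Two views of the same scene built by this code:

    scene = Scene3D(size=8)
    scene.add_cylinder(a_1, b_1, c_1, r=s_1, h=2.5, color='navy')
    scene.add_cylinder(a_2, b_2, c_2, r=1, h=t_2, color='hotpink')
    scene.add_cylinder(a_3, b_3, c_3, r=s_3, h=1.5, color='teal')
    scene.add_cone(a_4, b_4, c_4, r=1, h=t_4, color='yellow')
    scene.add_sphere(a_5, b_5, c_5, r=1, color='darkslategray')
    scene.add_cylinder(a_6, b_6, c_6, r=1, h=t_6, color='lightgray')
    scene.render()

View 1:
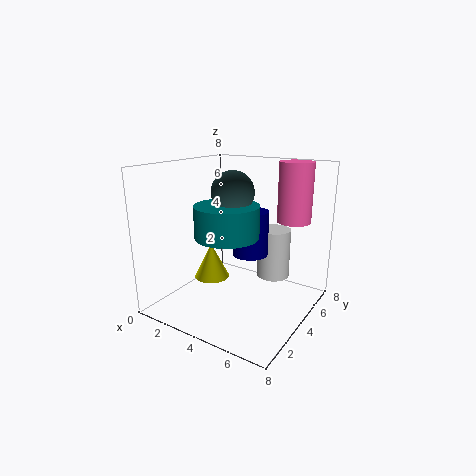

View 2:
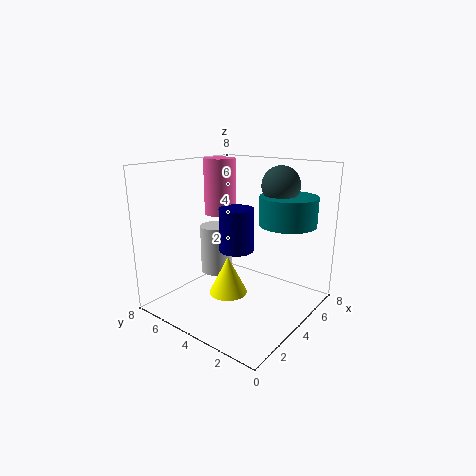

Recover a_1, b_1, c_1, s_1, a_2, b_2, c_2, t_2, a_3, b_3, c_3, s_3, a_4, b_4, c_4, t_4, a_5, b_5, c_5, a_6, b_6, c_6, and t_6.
a_1 = 4.5
b_1 = 4.5
c_1 = 3
s_1 = 1
a_2 = 6
b_2 = 7
c_2 = 4.5
t_2 = 3.5
a_3 = 5
b_3 = 1.5
c_3 = 5
s_3 = 1.5
a_4 = 2.5
b_4 = 3.5
c_4 = 1.5
t_4 = 2
a_5 = 5
b_5 = 2
c_5 = 7
a_6 = 5
b_6 = 6.5
c_6 = 1
t_6 = 3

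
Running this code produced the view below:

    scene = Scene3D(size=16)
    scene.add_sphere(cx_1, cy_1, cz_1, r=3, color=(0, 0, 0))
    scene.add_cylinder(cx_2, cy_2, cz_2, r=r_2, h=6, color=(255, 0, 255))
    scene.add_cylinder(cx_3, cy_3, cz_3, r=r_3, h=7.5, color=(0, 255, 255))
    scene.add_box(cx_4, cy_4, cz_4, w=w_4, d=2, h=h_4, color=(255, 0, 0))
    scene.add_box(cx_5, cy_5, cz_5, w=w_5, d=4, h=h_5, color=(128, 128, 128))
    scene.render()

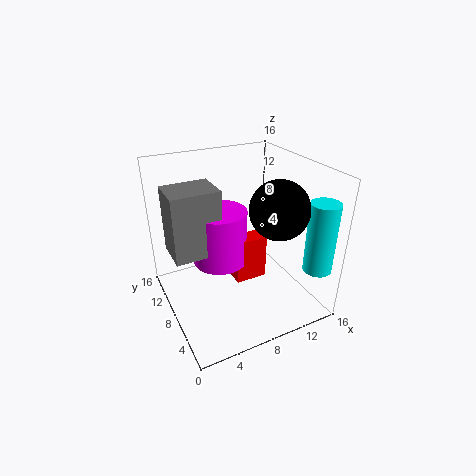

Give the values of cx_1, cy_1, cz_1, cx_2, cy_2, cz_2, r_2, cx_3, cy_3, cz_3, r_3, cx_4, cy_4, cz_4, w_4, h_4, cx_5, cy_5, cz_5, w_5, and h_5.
cx_1 = 10.5; cy_1 = 4; cz_1 = 12.5; cx_2 = 6; cy_2 = 8.5; cz_2 = 5.5; r_2 = 3; cx_3 = 14; cy_3 = 1.5; cz_3 = 6; r_3 = 1.5; cx_4 = 7; cy_4 = 6; cz_4 = 3.5; w_4 = 3.5; h_4 = 5; cx_5 = 0.5; cy_5 = 6.5; cz_5 = 7.5; w_5 = 5; h_5 = 7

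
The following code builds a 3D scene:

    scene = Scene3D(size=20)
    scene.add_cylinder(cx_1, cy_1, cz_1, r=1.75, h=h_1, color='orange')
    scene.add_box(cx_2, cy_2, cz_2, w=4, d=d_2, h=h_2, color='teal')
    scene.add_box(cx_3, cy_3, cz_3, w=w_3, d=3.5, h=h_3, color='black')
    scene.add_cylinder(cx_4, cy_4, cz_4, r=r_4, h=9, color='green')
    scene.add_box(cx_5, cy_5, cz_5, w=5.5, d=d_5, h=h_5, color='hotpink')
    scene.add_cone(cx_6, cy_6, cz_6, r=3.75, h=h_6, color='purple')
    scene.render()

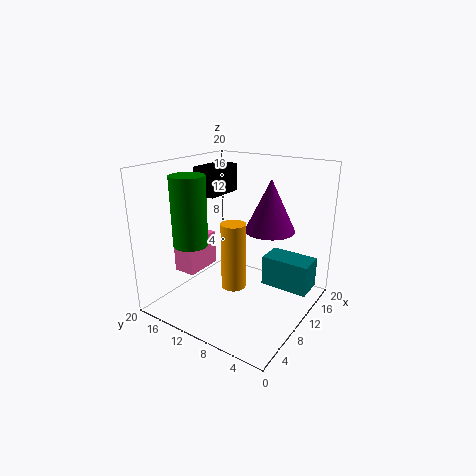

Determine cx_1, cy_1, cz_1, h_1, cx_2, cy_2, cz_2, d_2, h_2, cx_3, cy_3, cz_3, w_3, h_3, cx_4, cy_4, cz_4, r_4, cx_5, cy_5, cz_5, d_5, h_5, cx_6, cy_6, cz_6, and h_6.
cx_1 = 9.25; cy_1 = 10.25; cz_1 = 2.75; h_1 = 9.5; cx_2 = 13.5; cy_2 = 1; cz_2 = 1.75; d_2 = 7; h_2 = 4.5; cx_3 = 11.25; cy_3 = 15.25; cz_3 = 14.5; w_3 = 6.25; h_3 = 4.25; cx_4 = 4.25; cy_4 = 13.5; cz_4 = 10.25; r_4 = 2.25; cx_5 = 5.75; cy_5 = 15; cz_5 = 4.5; d_5 = 3.25; h_5 = 5; cx_6 = 15.5; cy_6 = 8; cz_6 = 9.75; h_6 = 7.75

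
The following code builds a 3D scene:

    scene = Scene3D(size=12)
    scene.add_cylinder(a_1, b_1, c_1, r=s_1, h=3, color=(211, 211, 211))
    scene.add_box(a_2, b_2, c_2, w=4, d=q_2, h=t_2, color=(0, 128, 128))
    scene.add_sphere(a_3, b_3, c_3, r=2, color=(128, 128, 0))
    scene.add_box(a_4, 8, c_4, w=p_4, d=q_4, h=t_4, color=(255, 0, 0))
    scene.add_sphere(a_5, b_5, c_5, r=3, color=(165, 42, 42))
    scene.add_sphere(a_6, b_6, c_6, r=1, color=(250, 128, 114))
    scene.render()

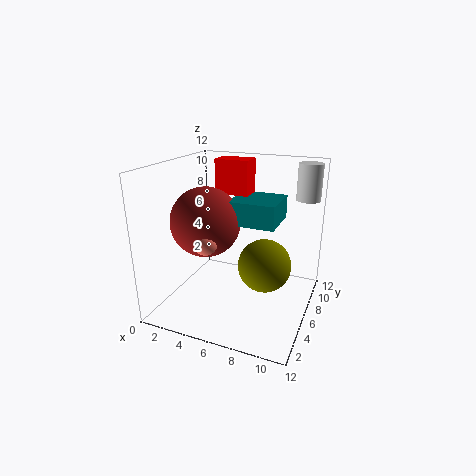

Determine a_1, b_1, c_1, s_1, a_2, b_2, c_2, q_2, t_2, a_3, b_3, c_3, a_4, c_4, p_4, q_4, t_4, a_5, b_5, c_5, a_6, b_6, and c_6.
a_1 = 11; b_1 = 9; c_1 = 9; s_1 = 1; a_2 = 5; b_2 = 6; c_2 = 7; q_2 = 4; t_2 = 2; a_3 = 9; b_3 = 4; c_3 = 5; a_4 = 3; c_4 = 9; p_4 = 3; q_4 = 2; t_4 = 3; a_5 = 3; b_5 = 6; c_5 = 7; a_6 = 4; b_6 = 4; c_6 = 6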